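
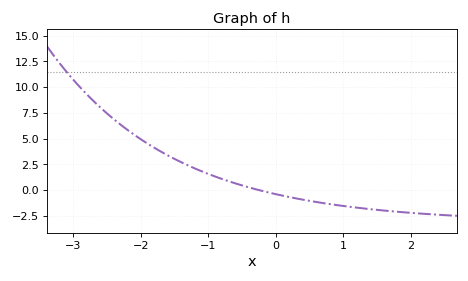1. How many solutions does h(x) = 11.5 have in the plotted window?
1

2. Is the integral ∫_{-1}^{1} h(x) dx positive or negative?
negative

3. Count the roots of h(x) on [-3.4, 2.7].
1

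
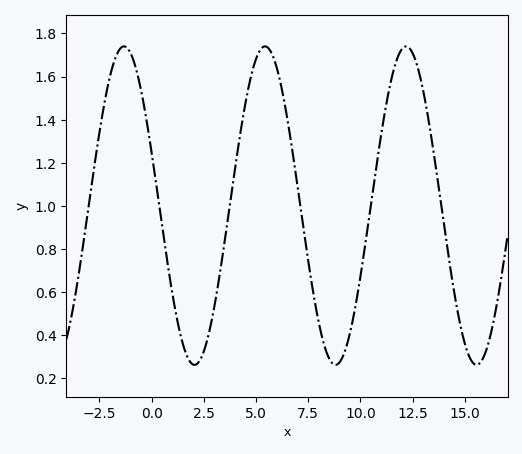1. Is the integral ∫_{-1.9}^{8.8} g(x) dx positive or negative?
positive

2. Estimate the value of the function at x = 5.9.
1.67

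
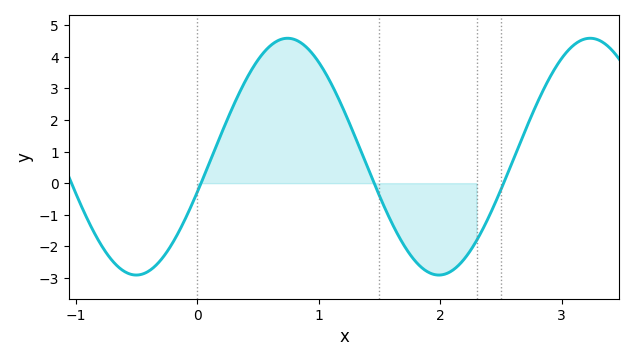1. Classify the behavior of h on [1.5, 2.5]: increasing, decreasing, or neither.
neither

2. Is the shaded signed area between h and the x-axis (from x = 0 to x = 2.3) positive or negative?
positive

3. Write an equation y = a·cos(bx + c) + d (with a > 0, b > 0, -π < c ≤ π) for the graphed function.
y = 3.75cos(2.52x - 1.87) + 0.84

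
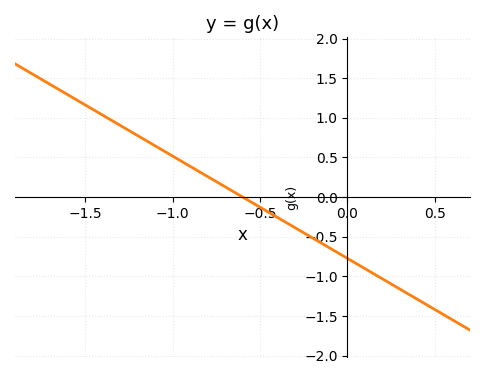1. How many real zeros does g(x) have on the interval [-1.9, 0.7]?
1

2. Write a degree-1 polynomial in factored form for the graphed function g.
y = -1.29(x + 0.6)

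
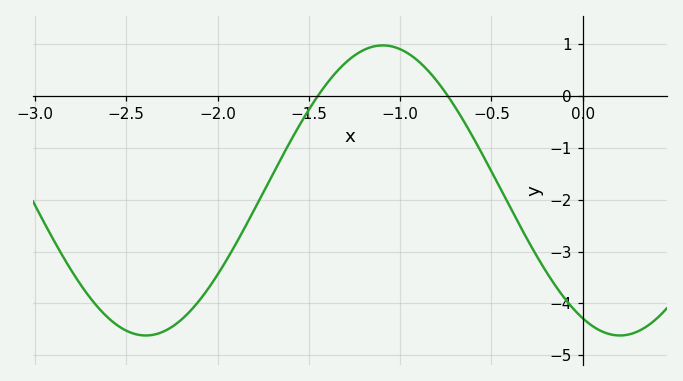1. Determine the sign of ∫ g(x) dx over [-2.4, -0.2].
negative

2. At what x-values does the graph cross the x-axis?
-1.45, -0.75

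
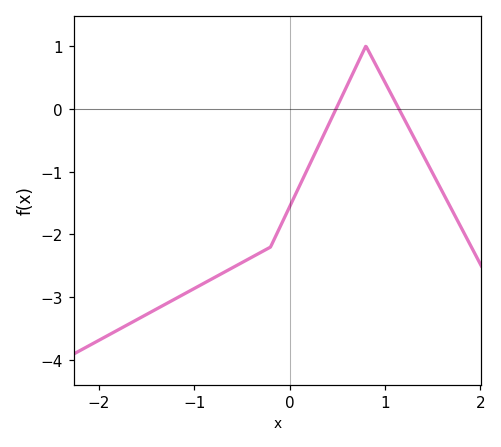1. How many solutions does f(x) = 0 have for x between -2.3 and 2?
2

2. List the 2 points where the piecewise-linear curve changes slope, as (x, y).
(-0.2, -2.2); (0.8, 1)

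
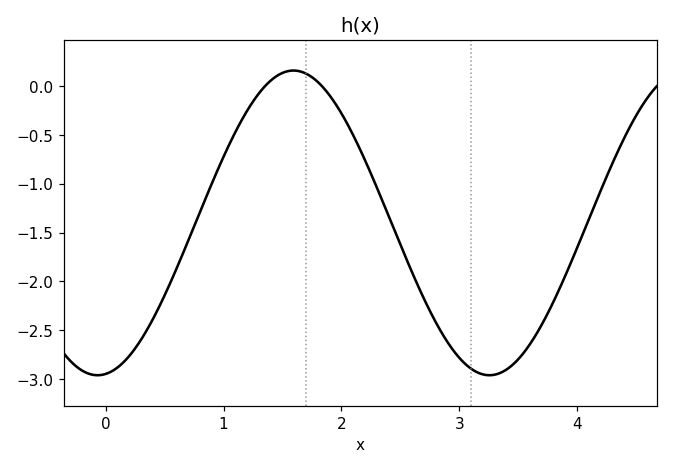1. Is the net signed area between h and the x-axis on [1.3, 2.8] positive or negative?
negative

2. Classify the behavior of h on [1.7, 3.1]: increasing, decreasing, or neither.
decreasing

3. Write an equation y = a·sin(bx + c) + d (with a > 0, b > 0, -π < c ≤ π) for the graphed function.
y = 1.56sin(1.9x - 1.4) - 1.4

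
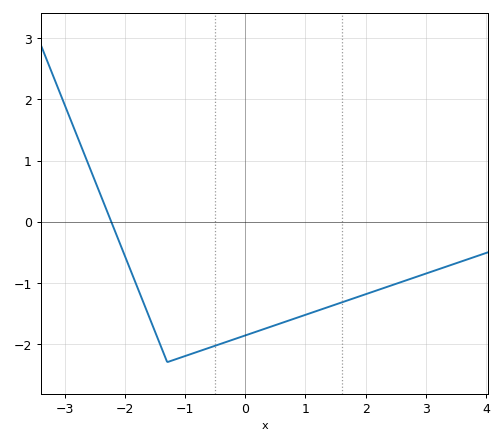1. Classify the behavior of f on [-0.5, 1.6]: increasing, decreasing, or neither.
increasing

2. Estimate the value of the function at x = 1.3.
-1.42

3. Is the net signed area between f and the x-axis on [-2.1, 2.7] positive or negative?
negative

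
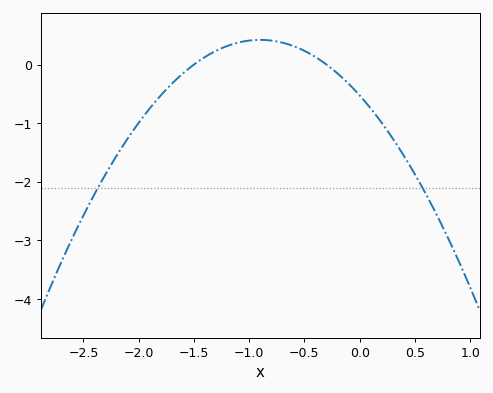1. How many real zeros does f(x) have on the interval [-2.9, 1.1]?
2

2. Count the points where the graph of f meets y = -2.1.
2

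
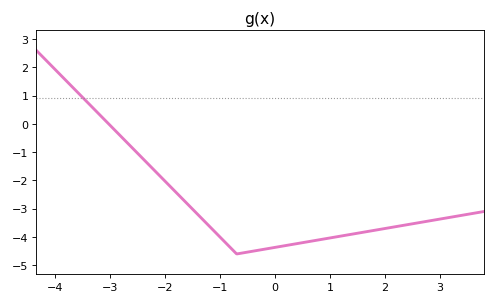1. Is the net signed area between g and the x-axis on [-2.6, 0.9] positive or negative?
negative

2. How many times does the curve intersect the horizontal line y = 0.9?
1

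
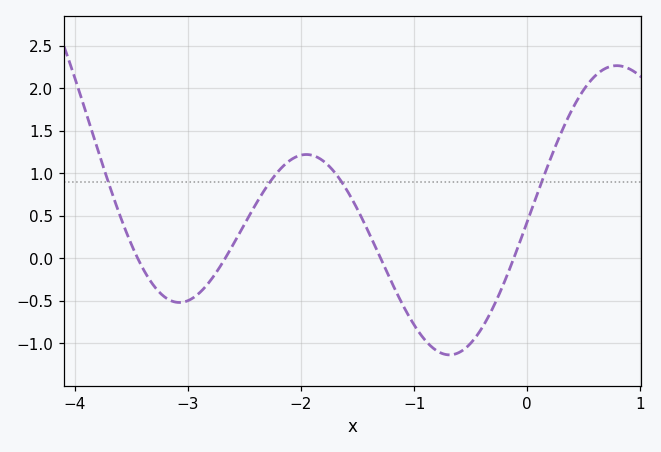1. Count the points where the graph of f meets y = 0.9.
4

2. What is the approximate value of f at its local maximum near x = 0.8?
2.26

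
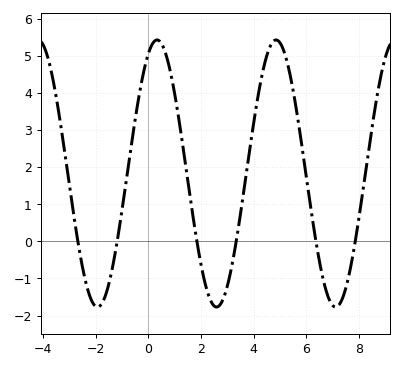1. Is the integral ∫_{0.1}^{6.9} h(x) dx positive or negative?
positive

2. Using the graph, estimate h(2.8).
-1.6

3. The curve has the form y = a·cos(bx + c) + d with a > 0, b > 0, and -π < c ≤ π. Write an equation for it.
y = 3.6cos(1.4x - 0.46) + 1.83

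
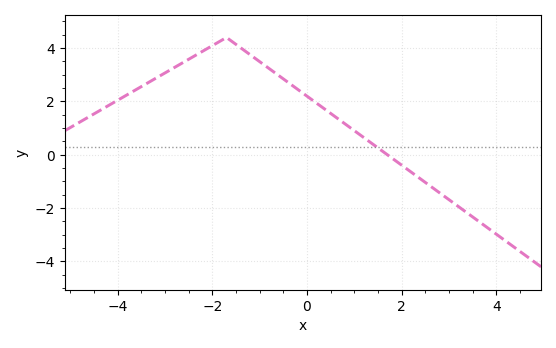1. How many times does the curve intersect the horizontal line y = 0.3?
1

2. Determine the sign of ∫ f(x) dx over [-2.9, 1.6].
positive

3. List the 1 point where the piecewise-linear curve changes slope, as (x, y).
(-1.7, 4.4)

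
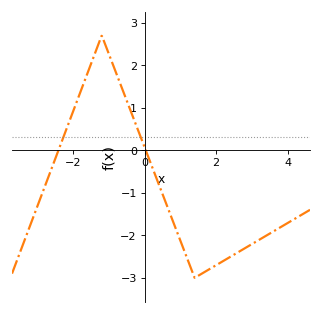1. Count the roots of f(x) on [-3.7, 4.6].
2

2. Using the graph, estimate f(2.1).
-2.65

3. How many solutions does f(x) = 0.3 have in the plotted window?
2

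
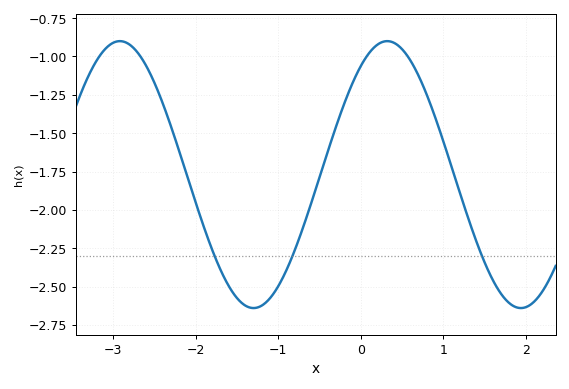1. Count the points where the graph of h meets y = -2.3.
3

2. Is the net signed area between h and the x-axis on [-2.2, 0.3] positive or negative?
negative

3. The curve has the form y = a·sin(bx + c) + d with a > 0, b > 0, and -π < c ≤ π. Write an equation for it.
y = 0.87sin(1.9x + 0.95) - 1.77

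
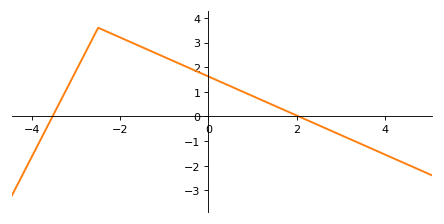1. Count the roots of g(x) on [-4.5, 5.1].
2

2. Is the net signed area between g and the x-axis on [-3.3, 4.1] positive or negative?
positive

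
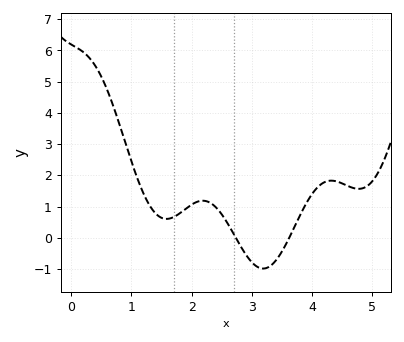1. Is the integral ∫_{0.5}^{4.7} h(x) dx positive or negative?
positive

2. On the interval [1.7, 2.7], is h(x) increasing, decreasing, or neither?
neither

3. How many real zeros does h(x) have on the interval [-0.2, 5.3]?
2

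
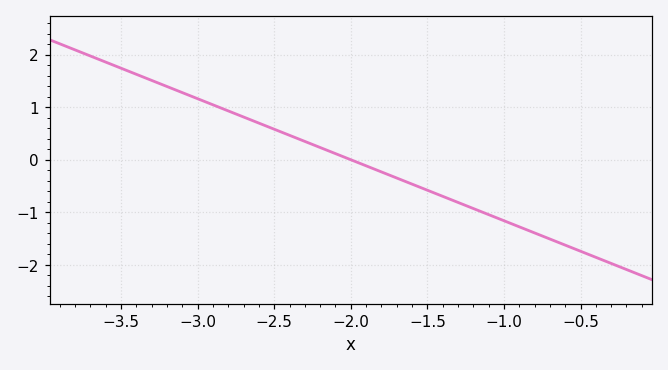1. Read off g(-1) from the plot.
-1.2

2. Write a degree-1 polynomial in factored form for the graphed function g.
y = -1.16(x + 2)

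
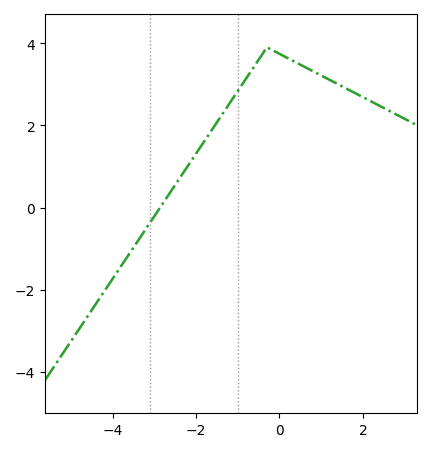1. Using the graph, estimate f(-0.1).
3.8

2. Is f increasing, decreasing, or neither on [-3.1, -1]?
increasing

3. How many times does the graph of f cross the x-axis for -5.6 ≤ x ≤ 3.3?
1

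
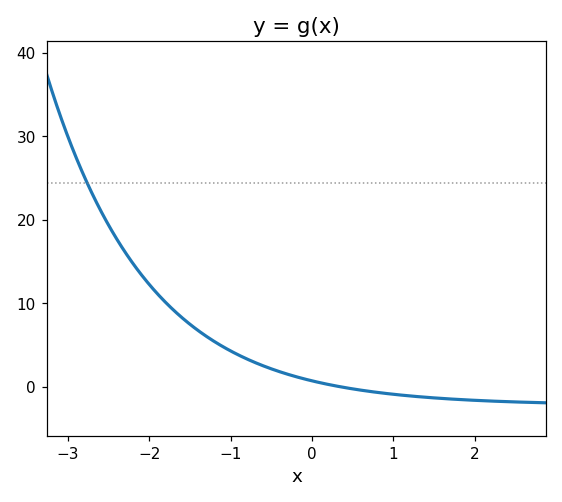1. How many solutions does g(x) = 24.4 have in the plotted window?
1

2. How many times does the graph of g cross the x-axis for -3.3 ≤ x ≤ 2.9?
1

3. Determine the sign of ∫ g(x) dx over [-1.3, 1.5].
positive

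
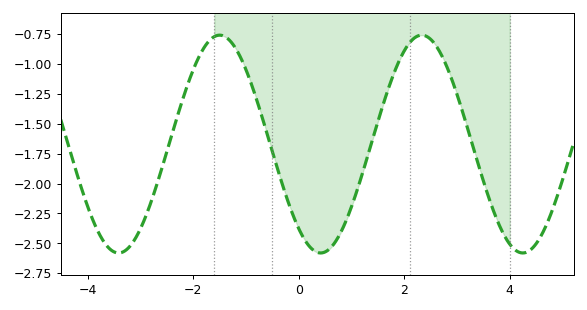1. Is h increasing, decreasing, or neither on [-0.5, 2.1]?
neither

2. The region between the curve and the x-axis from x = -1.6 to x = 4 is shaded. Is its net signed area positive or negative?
negative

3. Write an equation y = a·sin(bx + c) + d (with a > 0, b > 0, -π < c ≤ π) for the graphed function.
y = 0.91sin(1.64x - 2.25) - 1.67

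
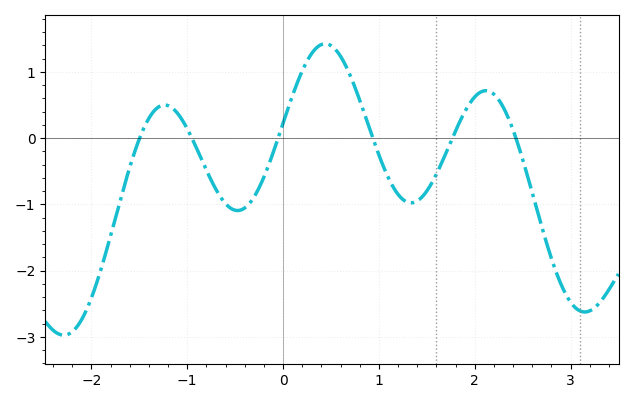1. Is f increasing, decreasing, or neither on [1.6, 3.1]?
neither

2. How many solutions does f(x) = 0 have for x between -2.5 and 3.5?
6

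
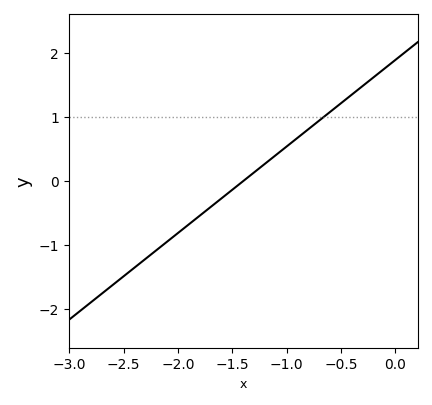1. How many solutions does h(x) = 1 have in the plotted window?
1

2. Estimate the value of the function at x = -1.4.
0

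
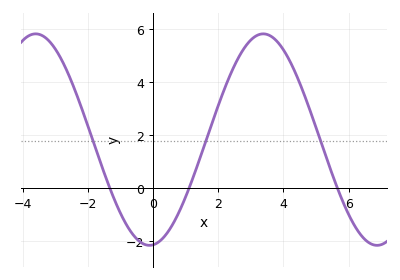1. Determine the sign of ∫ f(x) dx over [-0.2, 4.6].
positive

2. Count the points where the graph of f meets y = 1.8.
3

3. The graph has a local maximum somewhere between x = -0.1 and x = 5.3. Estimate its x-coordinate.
3.38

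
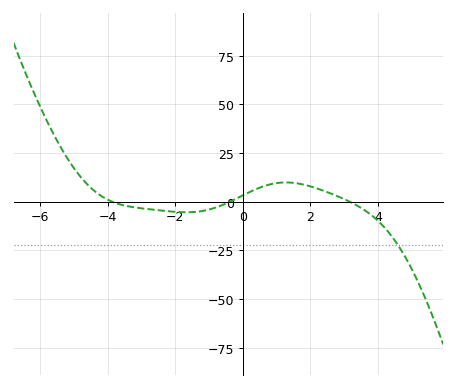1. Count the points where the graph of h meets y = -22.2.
1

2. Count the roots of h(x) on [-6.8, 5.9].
3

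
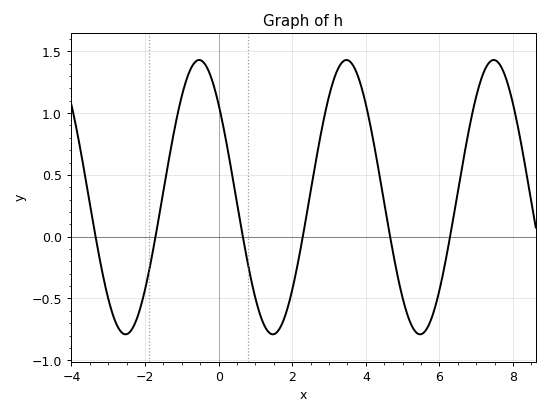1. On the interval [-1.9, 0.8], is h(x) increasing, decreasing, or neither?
neither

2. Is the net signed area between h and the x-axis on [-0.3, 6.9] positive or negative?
positive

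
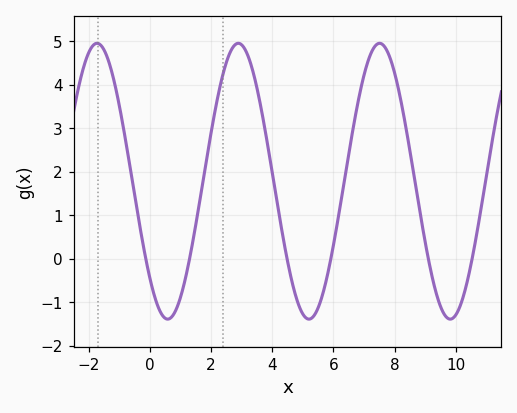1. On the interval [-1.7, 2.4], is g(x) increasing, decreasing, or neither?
neither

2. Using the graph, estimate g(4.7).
-0.7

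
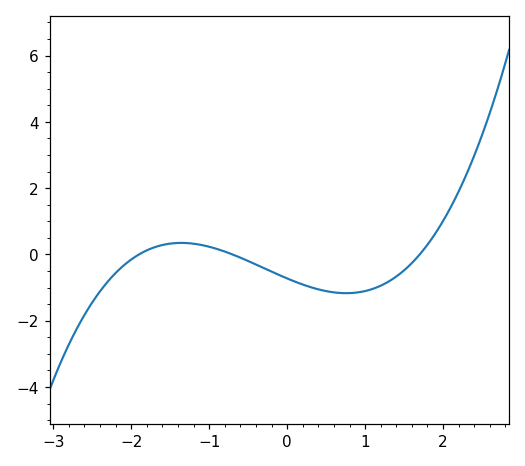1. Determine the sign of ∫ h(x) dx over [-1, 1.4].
negative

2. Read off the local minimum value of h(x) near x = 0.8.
-1.2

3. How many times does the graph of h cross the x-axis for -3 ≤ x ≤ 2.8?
3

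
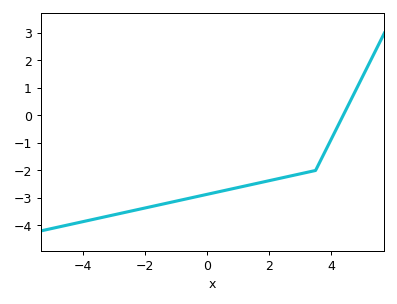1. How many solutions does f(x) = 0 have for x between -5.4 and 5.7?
1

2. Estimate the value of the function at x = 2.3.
-2.3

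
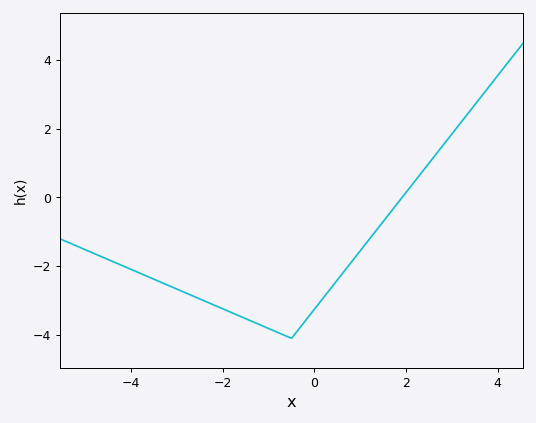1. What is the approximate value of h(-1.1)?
-3.8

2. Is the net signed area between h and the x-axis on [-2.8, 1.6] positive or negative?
negative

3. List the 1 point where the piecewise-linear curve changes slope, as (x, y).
(-0.5, -4.1)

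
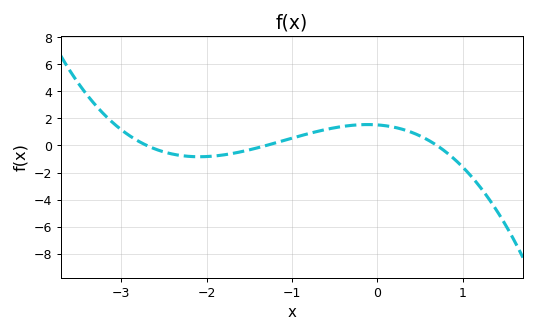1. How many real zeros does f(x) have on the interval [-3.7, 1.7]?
3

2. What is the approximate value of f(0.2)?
1.4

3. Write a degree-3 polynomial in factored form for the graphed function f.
y = -0.62(x + 2.7)(x + 1.3)(x - 0.7)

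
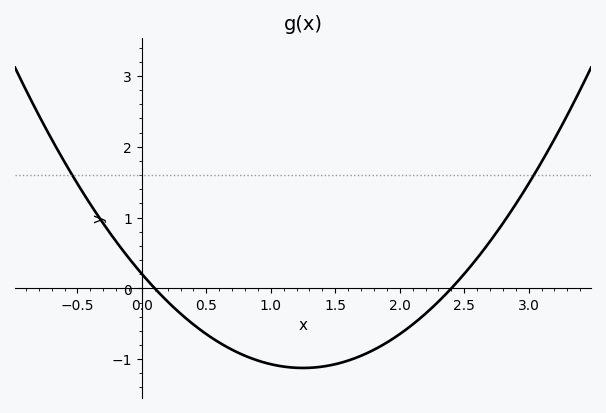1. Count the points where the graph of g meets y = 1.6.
2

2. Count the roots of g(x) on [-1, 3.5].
2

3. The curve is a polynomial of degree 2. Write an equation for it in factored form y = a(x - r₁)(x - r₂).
y = 0.85(x - 0.1)(x - 2.4)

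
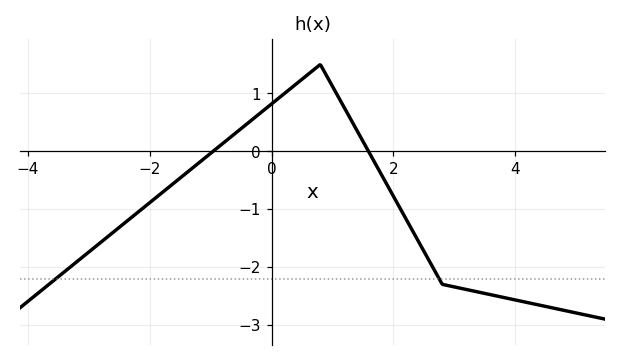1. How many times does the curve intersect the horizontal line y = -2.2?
2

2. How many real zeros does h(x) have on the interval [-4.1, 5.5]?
2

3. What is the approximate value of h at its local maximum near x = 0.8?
1.5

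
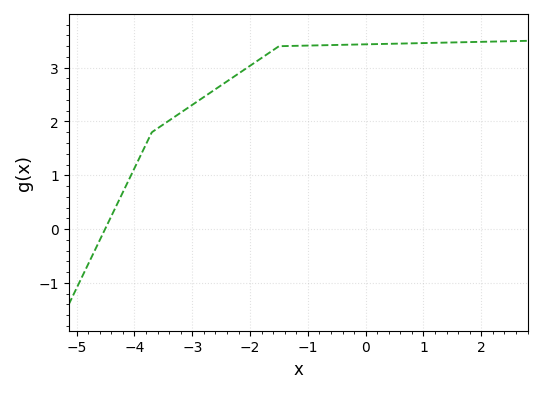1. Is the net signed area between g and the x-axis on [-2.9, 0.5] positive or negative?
positive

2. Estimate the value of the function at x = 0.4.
3.4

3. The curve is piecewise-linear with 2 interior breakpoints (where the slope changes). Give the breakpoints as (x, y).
(-3.7, 1.8); (-1.5, 3.4)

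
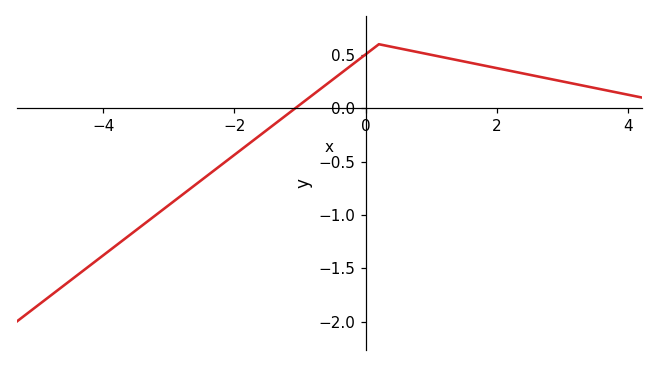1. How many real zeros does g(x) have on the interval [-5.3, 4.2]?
1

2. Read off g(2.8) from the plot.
0.276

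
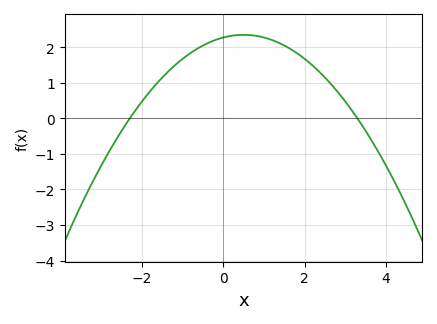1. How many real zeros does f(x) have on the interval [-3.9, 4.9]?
2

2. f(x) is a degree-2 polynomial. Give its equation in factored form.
y = -0.3(x + 2.3)(x - 3.3)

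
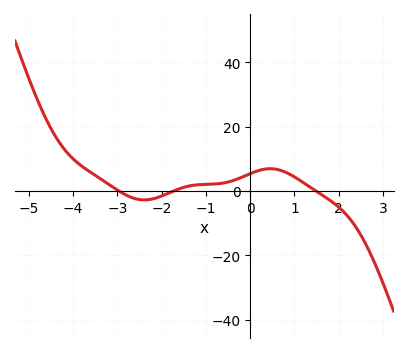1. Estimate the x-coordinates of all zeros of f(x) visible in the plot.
-2.96, -1.73, 1.49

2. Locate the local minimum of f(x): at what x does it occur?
-2.39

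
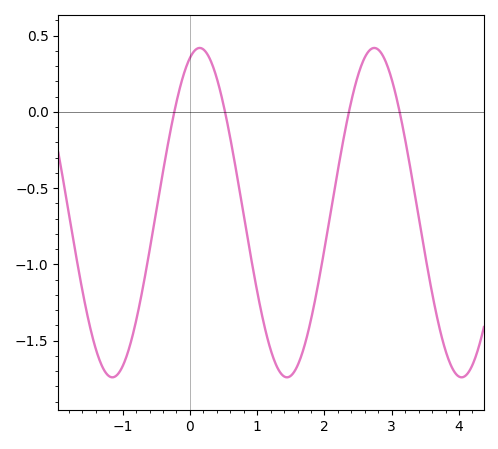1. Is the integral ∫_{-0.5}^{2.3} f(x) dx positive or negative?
negative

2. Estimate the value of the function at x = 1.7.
-1.54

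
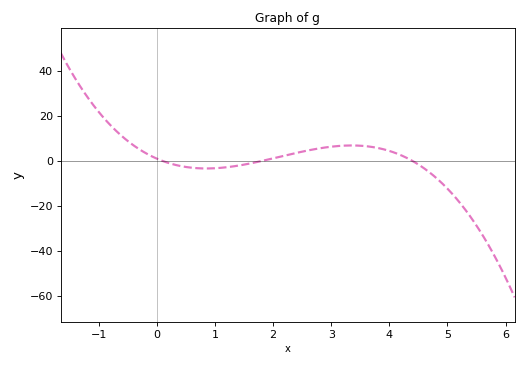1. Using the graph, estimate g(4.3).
1.38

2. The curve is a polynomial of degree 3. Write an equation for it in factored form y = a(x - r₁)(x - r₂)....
y = -1.31(x - 0.1)(x - 1.8)(x - 4.4)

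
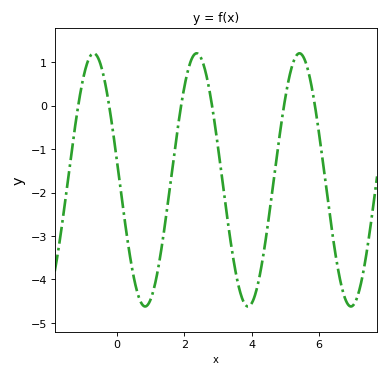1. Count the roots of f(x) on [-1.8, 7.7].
6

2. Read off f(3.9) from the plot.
-4.62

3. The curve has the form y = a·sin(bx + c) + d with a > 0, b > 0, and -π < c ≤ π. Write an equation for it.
y = 2.91sin(2.06x + 2.98) - 1.71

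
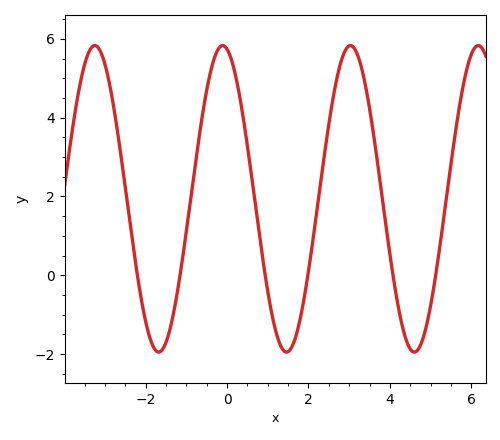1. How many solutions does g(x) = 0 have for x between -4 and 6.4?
6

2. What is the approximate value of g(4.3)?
-1.26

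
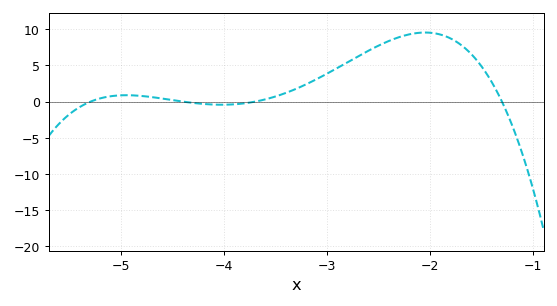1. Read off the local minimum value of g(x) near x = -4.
-0.428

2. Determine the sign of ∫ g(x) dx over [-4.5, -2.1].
positive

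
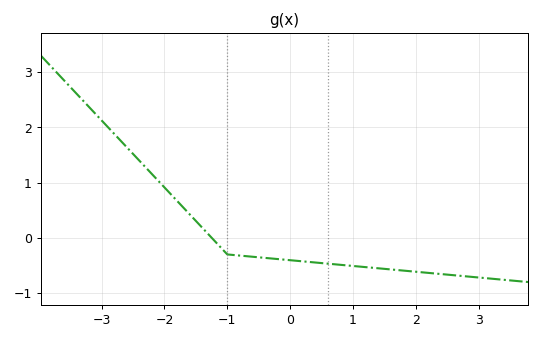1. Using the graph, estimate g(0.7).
-0.477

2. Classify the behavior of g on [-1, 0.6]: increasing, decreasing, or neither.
decreasing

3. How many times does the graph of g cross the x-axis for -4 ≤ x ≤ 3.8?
1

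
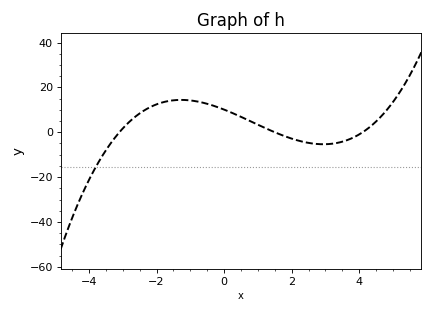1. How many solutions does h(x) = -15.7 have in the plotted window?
1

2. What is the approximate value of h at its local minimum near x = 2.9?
-6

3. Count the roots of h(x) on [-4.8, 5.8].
3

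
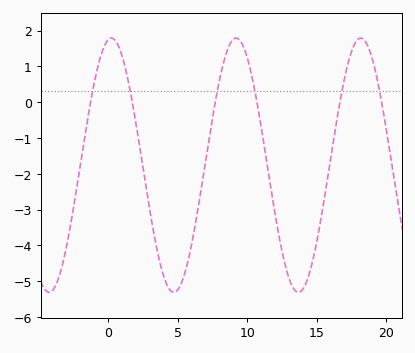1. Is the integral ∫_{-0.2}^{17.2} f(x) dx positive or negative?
negative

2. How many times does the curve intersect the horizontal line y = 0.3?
6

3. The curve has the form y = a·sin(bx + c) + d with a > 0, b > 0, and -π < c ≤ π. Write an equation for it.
y = 3.55sin(0.7x + 1.42) - 1.76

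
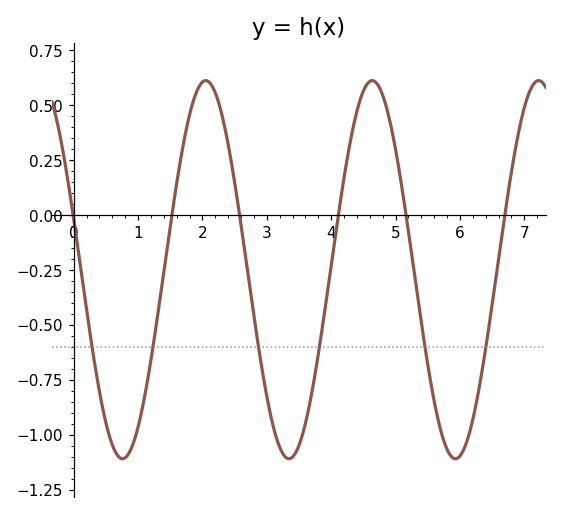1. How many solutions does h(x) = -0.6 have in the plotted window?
6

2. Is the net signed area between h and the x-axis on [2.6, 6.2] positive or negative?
negative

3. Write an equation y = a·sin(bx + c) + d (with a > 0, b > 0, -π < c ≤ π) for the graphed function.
y = 0.86sin(2.4x + 2.9) - 0.25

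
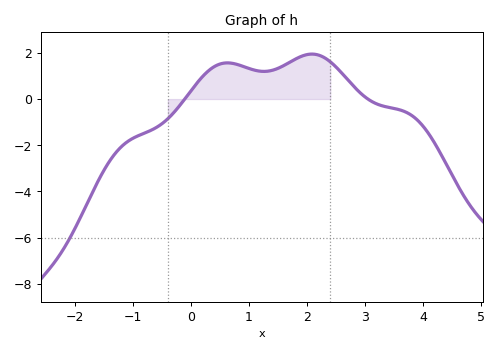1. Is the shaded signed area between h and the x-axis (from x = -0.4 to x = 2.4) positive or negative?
positive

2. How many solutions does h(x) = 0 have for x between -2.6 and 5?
2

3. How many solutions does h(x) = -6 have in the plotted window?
1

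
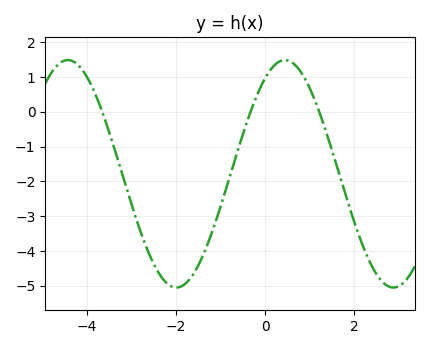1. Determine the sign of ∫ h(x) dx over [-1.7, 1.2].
negative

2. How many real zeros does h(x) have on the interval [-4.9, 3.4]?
3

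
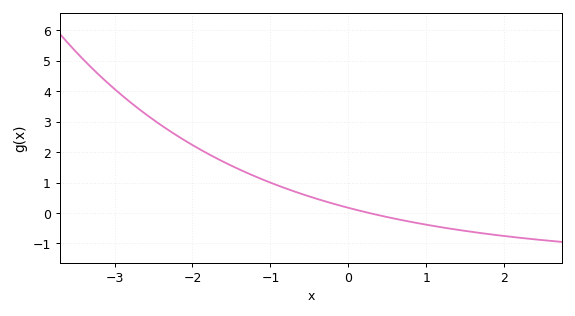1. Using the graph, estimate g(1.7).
-0.659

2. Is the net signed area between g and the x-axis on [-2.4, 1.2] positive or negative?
positive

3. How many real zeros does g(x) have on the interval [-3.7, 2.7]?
1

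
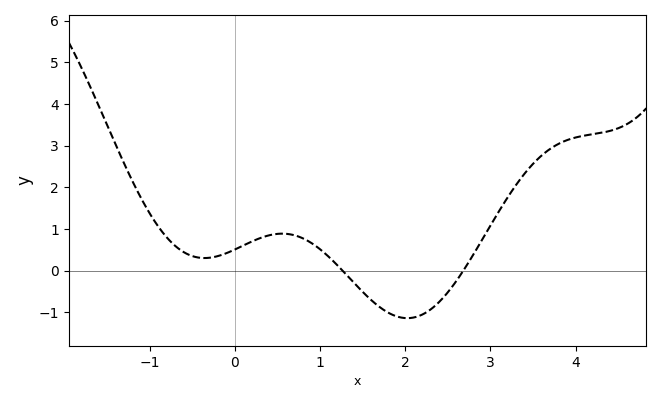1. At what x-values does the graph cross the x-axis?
1.3, 2.7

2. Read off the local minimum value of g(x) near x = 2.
-1.1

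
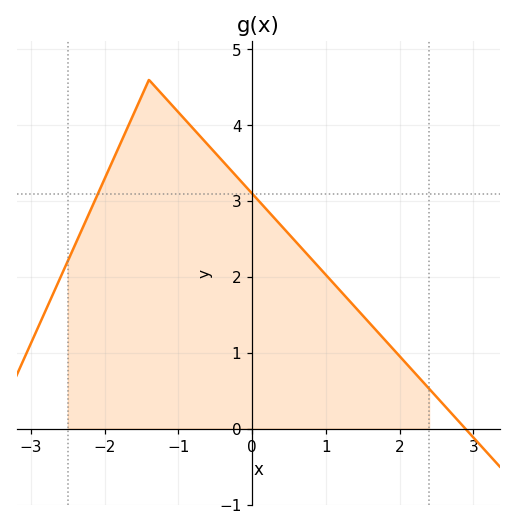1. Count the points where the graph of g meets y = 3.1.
2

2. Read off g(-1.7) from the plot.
3.9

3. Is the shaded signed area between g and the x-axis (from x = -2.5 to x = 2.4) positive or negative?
positive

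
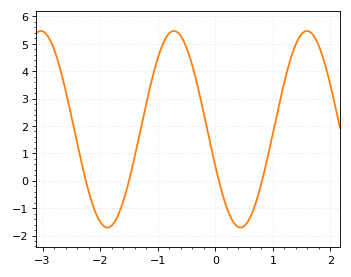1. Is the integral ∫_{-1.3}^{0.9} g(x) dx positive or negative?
positive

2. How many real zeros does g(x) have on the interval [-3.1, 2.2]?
4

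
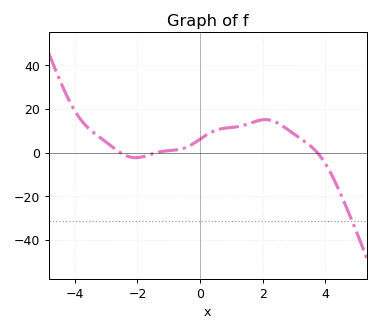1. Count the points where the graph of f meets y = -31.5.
1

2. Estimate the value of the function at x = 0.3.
8.87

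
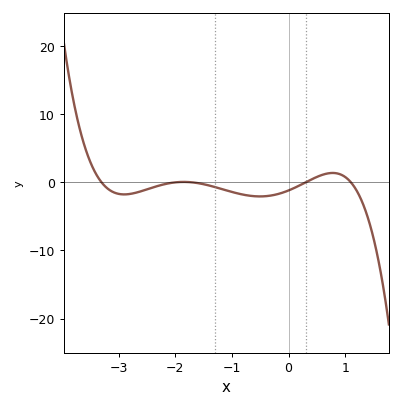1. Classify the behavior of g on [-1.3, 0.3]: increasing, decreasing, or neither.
neither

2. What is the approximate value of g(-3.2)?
-1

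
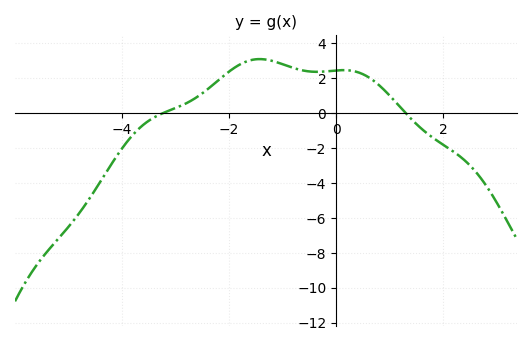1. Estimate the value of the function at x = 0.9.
1.2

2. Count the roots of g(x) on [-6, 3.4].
2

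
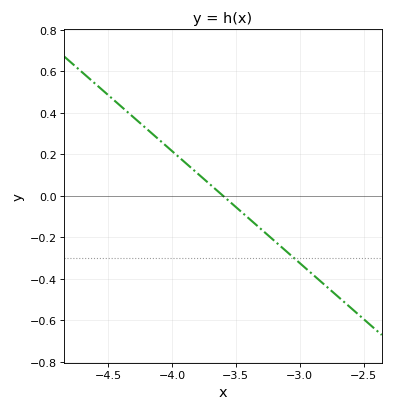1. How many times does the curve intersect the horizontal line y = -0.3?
1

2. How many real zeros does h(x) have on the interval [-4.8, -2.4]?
1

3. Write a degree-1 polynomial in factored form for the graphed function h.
y = -0.54(x + 3.6)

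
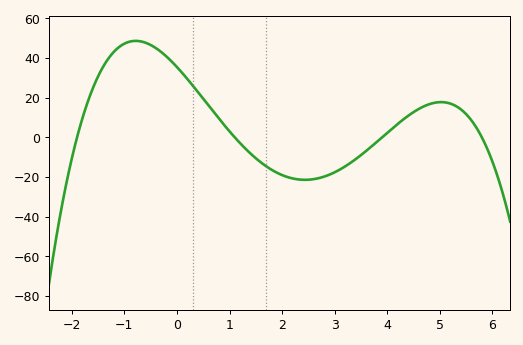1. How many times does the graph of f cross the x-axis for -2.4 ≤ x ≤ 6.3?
4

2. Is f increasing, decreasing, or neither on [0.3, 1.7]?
decreasing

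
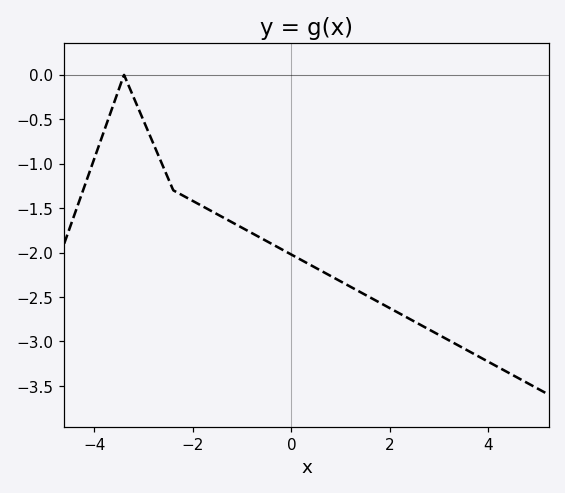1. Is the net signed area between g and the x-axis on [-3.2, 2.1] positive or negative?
negative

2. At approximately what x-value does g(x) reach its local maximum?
-3.4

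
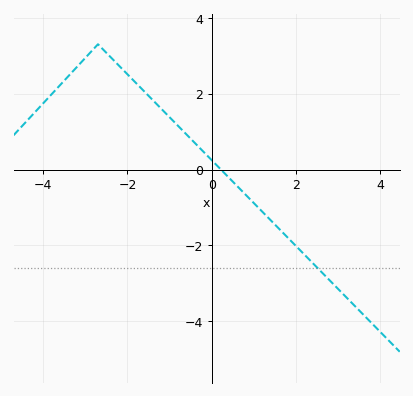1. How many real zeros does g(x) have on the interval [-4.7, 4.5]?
1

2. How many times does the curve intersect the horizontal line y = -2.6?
1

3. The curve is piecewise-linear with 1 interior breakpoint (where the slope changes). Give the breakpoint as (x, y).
(-2.7, 3.3)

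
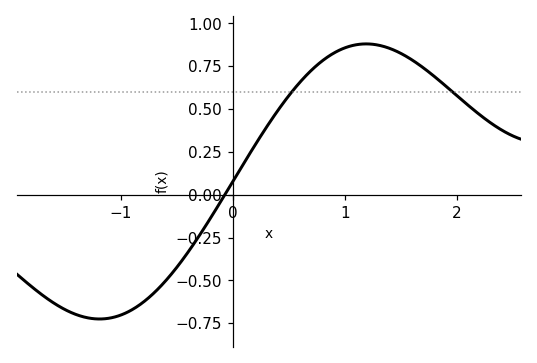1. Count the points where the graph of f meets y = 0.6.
2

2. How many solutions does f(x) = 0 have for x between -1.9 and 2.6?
1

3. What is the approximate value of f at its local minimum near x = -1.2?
-0.72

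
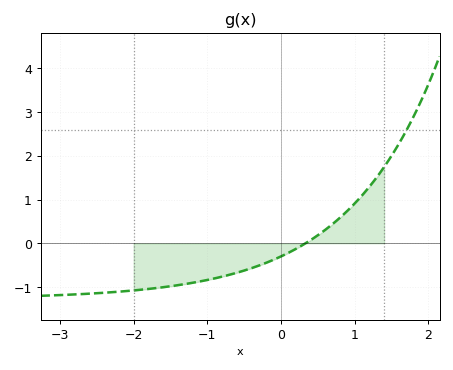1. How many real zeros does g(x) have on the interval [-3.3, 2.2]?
1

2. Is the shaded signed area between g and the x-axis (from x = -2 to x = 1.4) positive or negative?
negative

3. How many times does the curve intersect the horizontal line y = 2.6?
1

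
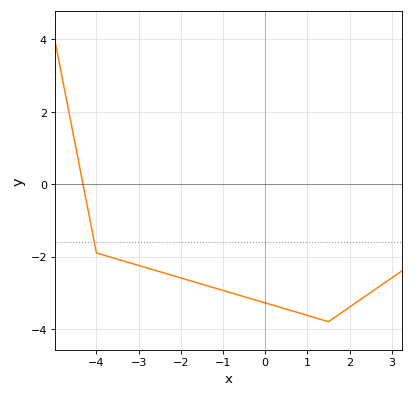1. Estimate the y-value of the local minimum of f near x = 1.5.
-3.8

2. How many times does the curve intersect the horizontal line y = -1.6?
1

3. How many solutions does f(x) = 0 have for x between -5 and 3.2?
1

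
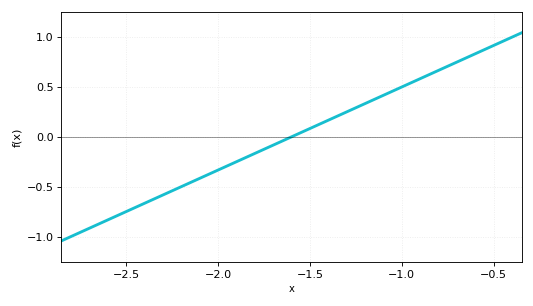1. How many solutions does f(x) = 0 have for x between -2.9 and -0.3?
1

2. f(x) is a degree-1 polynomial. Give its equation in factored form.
y = 0.83(x + 1.6)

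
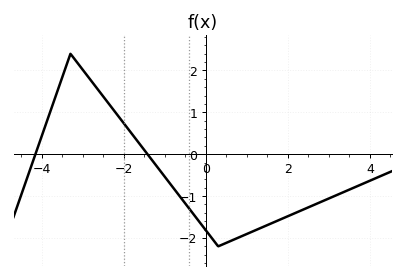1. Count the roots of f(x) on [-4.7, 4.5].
2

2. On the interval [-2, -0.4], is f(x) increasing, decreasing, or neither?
decreasing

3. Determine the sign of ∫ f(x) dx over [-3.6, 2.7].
negative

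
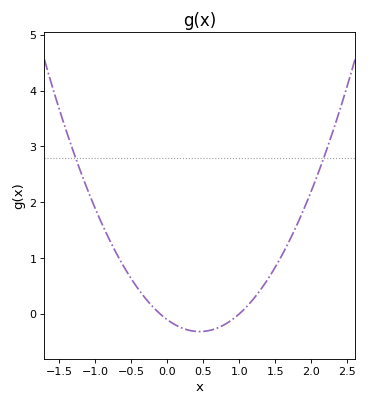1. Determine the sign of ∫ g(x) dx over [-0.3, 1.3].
negative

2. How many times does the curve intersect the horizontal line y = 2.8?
2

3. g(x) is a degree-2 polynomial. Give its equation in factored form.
y = 1.05(x + 0.1)(x - 1)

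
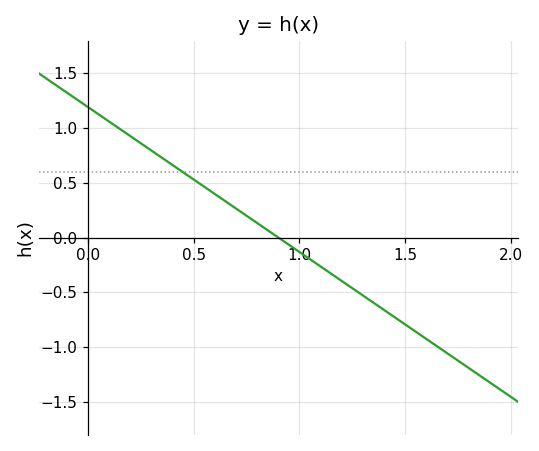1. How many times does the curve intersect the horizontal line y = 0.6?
1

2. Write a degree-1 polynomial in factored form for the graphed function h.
y = -1.32(x - 0.9)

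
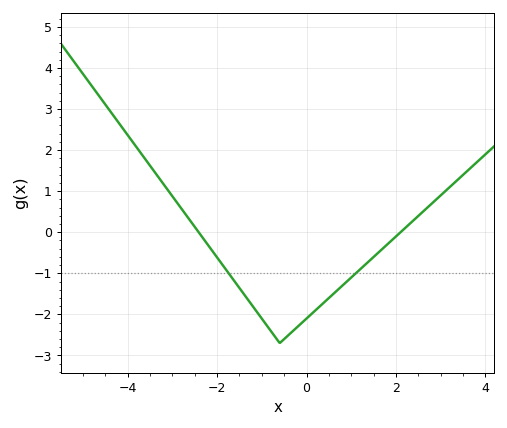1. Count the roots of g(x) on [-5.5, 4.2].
2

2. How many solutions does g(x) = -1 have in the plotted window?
2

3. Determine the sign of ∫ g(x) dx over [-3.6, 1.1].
negative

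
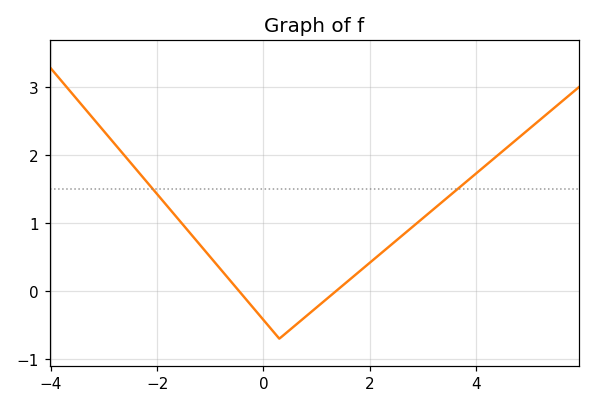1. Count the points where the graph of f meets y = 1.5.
2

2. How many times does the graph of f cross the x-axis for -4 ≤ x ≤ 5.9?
2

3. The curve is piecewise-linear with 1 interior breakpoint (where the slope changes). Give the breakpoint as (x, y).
(0.3, -0.7)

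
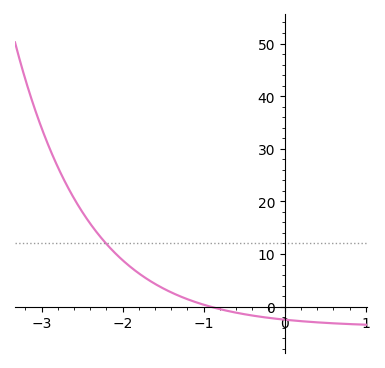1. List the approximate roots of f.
-0.9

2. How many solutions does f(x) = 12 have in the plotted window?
1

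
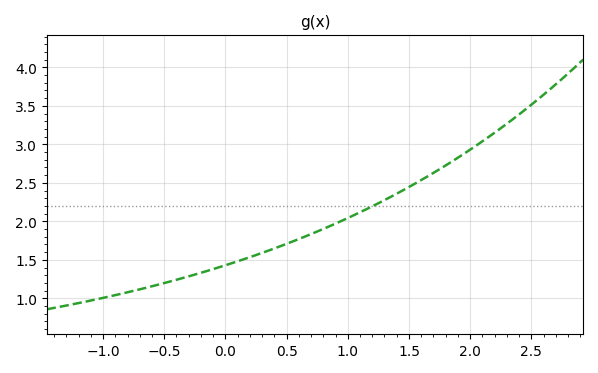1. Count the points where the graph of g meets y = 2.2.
1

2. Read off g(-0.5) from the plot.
1.2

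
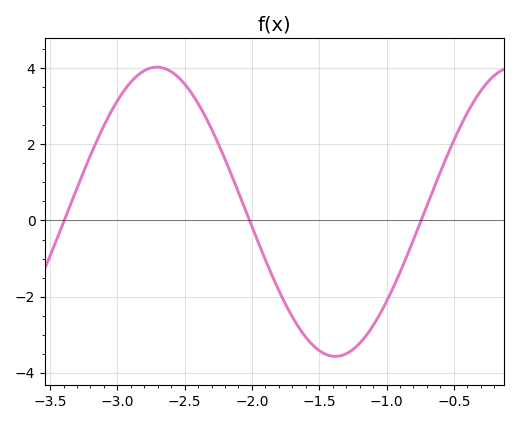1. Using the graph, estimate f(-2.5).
3.6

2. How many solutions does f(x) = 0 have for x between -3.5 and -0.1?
3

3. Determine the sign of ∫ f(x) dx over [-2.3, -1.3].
negative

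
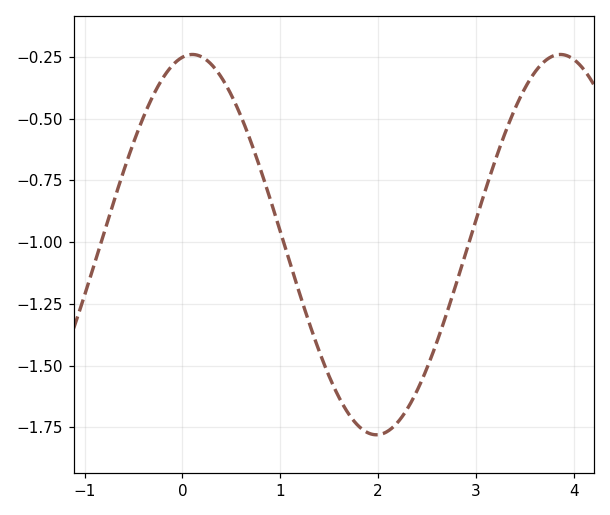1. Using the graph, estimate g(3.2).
-0.668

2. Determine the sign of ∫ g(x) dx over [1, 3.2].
negative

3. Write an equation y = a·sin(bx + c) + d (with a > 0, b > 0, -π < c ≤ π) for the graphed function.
y = 0.77sin(1.67x + 1.4) - 1.01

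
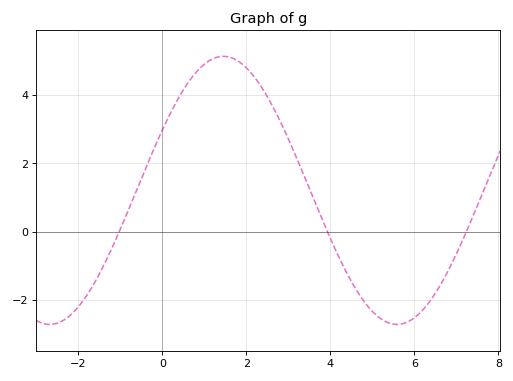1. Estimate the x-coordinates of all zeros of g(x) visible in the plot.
-1.03, 3.93, 7.24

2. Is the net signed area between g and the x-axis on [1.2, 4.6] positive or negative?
positive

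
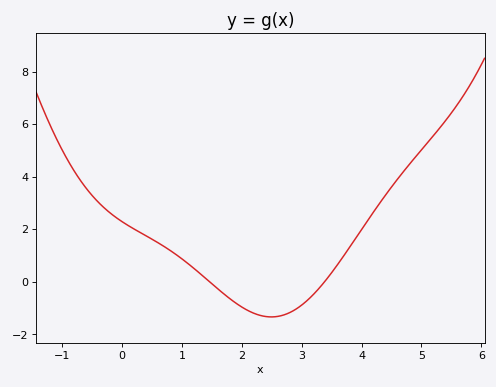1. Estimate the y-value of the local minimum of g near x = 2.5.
-1.4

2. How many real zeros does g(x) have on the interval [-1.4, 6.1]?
2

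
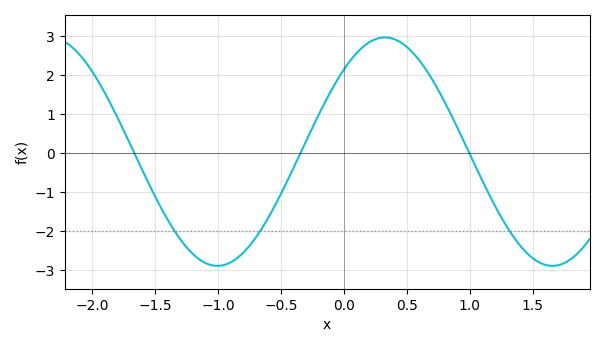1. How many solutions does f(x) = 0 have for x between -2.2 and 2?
3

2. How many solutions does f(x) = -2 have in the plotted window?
3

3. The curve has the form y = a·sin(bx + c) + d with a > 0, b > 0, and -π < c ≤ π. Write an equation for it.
y = 2.93sin(2.36x + 0.802) + 0.03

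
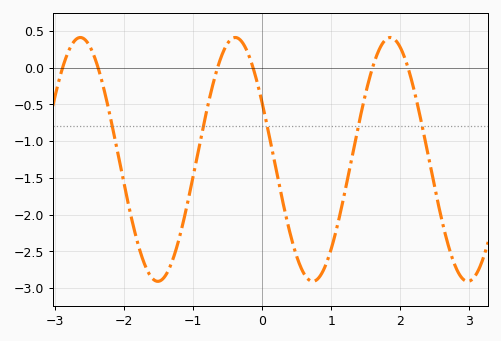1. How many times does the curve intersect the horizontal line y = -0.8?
5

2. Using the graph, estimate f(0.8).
-2.88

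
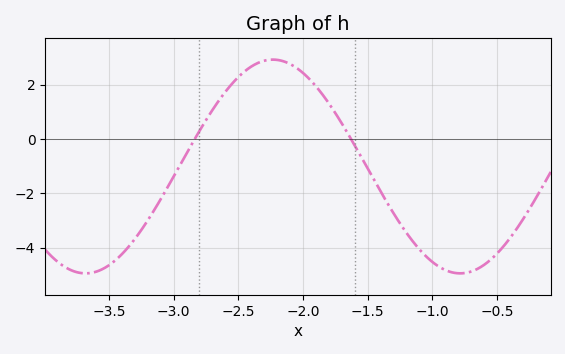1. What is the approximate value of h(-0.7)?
-4.87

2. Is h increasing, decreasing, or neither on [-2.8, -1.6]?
neither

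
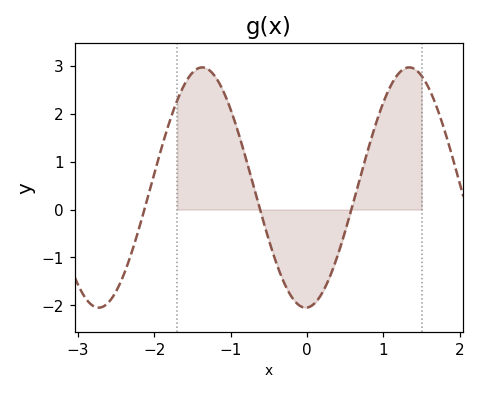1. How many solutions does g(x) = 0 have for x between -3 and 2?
3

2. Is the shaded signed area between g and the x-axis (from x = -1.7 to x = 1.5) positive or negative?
positive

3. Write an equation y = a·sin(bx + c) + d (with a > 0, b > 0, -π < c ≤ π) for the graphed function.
y = 2.51sin(2.32x - 1.53) + 0.46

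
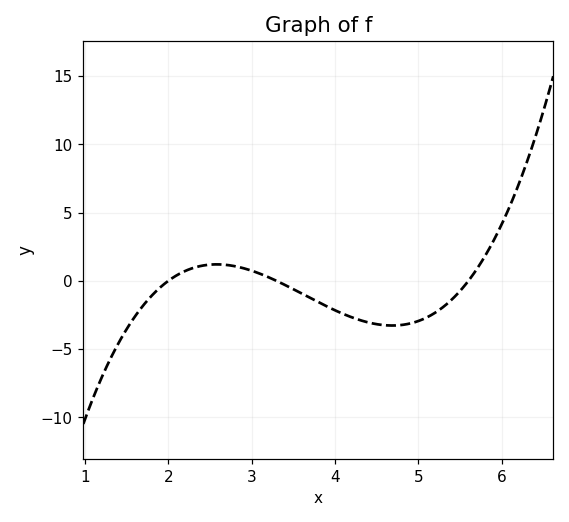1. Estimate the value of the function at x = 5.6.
0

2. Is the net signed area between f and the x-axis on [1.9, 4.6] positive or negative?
negative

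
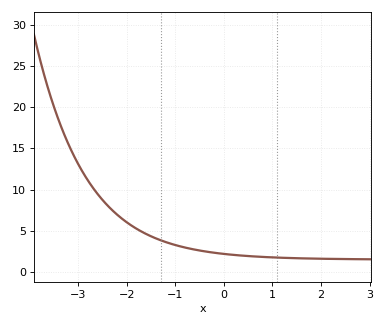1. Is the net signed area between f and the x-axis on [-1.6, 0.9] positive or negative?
positive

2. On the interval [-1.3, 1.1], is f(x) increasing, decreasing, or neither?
decreasing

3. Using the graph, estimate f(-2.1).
6.5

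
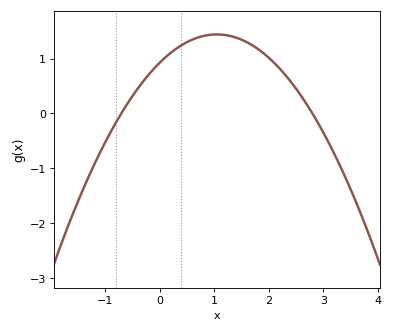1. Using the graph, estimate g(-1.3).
-1.2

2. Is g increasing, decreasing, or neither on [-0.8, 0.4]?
increasing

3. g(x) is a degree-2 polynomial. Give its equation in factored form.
y = -0.47(x + 0.7)(x - 2.8)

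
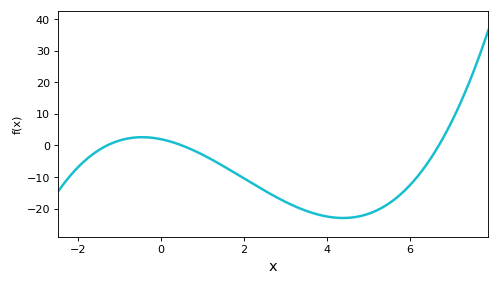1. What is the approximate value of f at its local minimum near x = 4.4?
-23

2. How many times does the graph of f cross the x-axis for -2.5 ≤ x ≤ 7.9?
3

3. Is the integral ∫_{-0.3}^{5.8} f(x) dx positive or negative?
negative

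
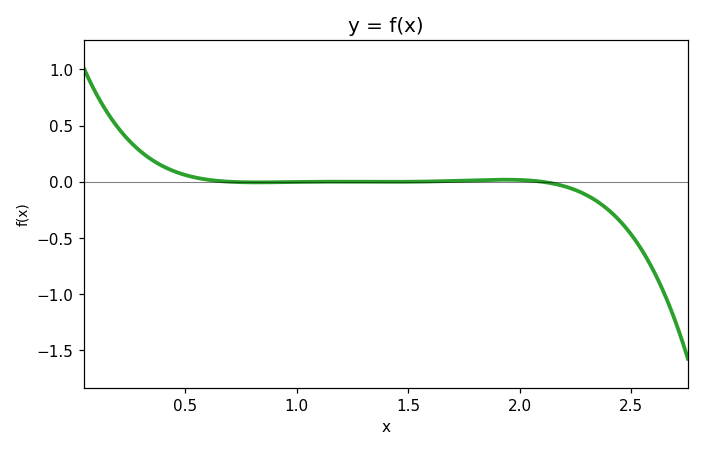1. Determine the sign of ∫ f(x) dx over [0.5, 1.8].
positive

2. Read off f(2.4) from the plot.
-0.25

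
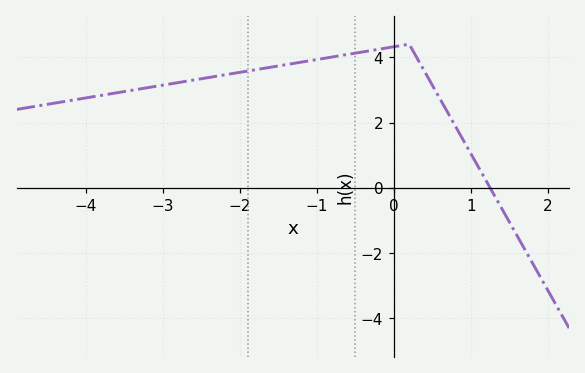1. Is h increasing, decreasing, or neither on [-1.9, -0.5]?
increasing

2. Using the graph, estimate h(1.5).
-1.05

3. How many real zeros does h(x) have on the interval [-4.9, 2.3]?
1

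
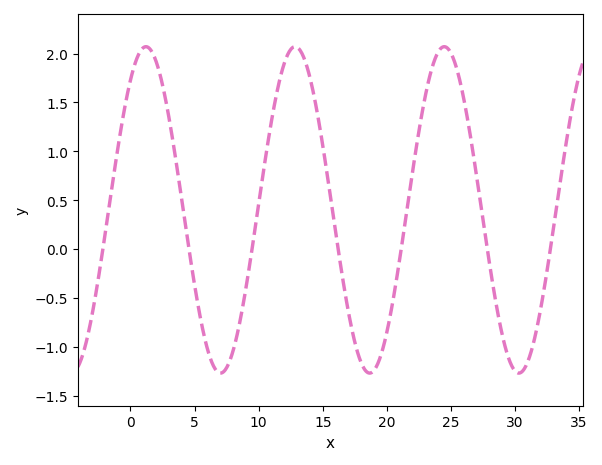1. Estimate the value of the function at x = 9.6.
0.102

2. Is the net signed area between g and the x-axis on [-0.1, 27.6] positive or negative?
positive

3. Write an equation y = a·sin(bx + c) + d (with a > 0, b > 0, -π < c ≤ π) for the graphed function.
y = 1.67sin(0.54x + 0.92) + 0.4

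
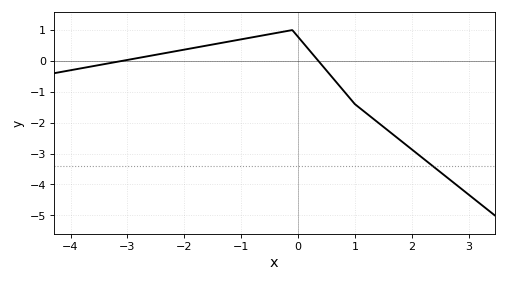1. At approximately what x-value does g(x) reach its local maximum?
-0.2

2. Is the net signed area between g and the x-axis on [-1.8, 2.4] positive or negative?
negative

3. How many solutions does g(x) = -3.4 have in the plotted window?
1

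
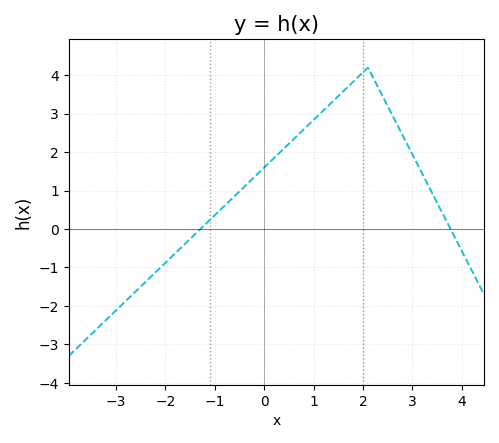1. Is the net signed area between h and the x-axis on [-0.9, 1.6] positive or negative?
positive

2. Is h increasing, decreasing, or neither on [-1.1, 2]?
increasing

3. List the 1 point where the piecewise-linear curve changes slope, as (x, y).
(2.1, 4.2)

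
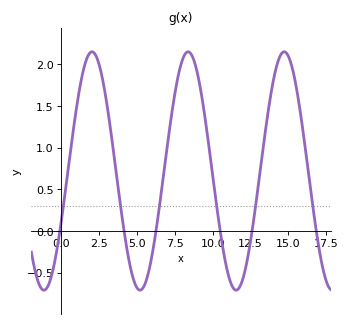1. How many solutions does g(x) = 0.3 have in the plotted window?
6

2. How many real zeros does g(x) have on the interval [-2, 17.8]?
6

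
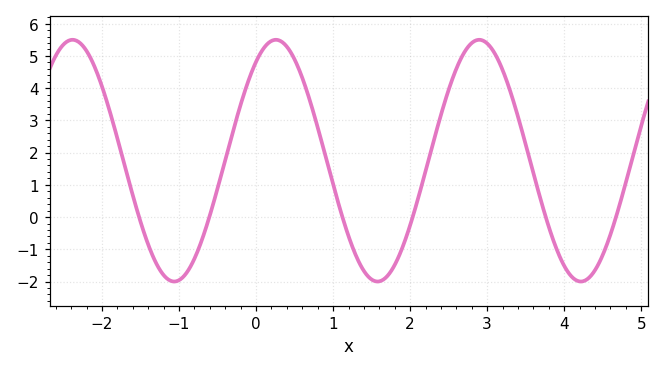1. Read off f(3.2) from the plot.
4.57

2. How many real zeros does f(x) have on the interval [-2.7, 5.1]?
6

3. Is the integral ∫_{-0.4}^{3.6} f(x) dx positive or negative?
positive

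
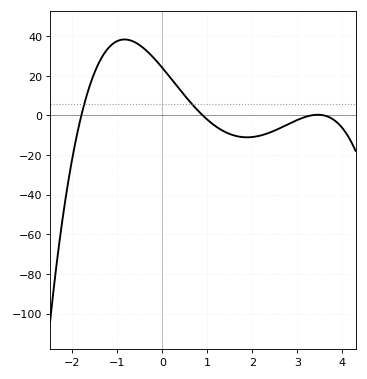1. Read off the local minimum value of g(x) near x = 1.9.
-11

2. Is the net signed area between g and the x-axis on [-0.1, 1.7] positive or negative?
positive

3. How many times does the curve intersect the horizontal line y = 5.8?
2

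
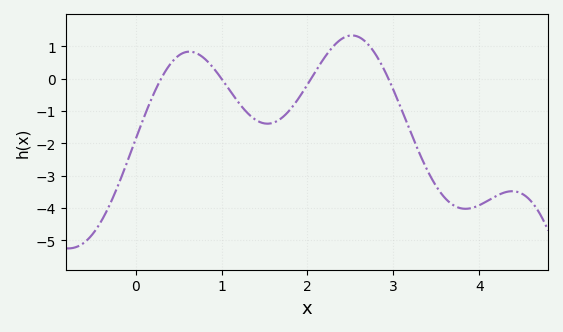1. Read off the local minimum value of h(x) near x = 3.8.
-4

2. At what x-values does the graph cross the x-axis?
0.3, 1, 2, 2.9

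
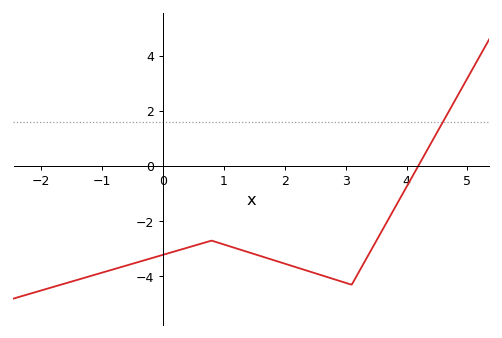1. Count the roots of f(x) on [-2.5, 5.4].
1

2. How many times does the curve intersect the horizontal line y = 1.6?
1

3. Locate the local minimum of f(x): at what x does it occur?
3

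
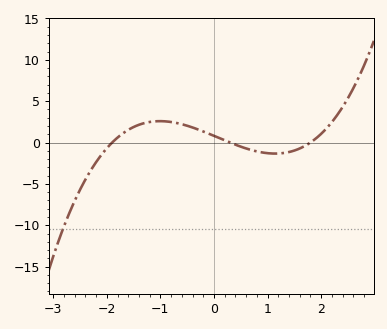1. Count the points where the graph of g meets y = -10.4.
1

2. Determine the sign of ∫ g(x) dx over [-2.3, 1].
positive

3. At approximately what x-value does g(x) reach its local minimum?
1.1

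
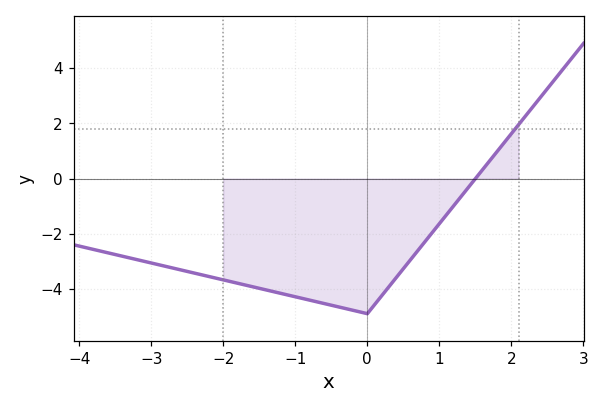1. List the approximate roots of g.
1.5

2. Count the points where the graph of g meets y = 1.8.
1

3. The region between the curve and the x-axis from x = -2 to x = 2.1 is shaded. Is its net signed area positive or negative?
negative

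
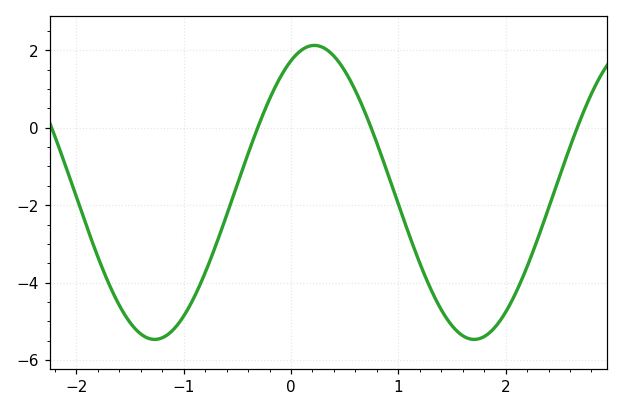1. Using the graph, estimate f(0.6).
0.961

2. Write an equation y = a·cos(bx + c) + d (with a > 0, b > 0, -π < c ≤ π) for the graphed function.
y = 3.8cos(2.11x - 0.46) - 1.67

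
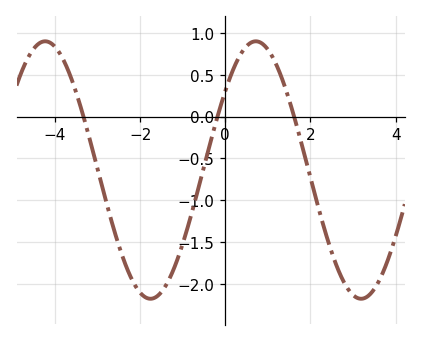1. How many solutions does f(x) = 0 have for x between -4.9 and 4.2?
3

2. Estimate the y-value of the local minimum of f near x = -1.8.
-2.2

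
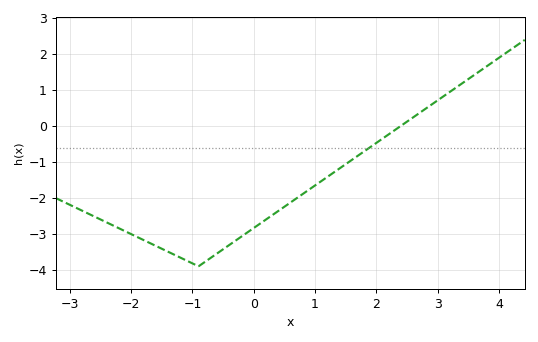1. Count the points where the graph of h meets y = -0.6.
1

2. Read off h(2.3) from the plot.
-0.1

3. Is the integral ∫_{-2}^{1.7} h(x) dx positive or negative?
negative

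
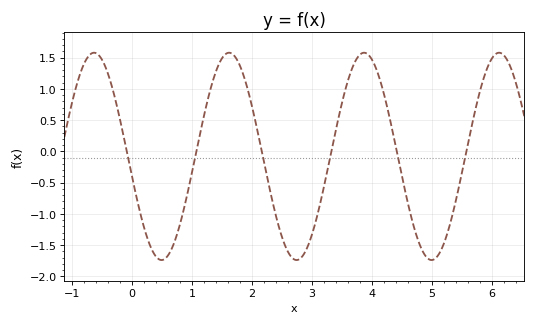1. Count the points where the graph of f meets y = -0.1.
6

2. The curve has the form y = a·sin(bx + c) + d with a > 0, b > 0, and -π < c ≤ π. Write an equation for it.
y = 1.66sin(2.8x - 3) - 0.08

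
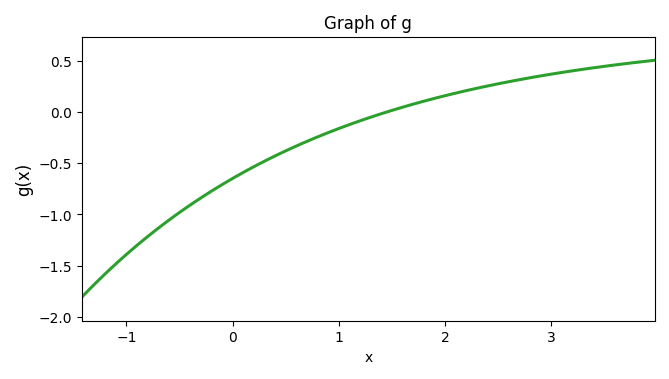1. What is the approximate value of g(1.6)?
0.045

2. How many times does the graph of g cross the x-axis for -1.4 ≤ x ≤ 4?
1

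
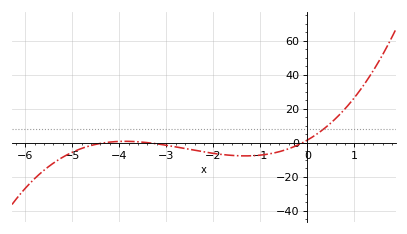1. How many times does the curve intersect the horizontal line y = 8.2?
1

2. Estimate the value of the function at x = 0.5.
12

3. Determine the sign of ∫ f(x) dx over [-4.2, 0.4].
negative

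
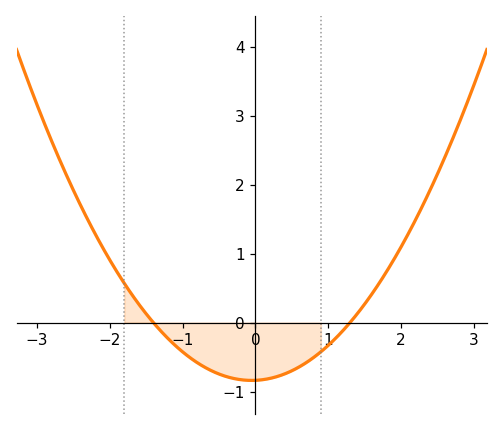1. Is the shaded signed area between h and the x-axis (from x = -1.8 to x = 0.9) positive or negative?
negative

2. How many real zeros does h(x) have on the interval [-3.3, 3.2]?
2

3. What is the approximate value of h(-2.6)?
2.15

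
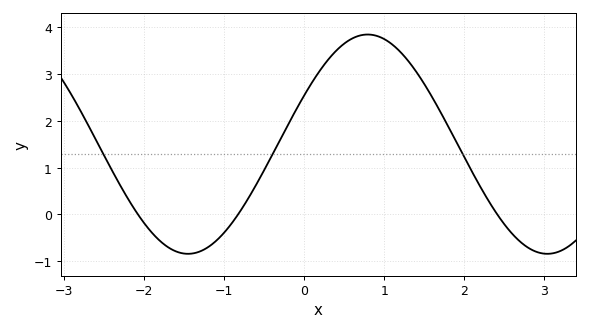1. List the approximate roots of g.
-2.1, -0.8, 2.4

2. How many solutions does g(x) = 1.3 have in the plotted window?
3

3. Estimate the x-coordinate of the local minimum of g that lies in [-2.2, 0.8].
-1.4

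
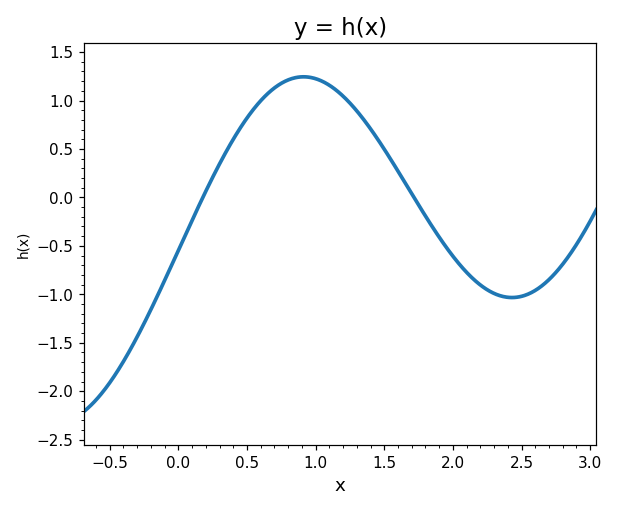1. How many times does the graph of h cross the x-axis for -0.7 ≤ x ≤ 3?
2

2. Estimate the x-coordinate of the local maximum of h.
0.913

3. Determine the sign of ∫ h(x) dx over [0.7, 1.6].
positive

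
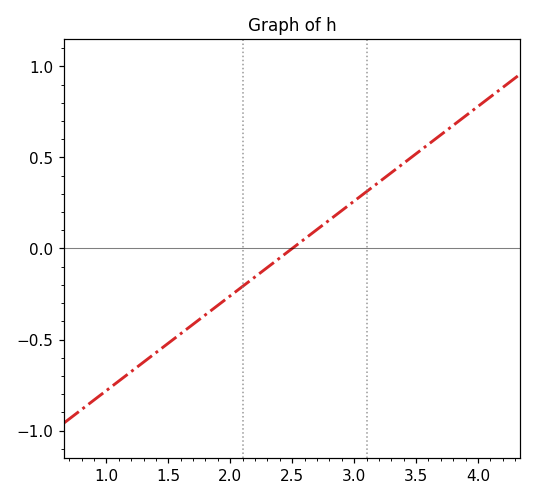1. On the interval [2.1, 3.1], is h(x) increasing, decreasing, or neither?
increasing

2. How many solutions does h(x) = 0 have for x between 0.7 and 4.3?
1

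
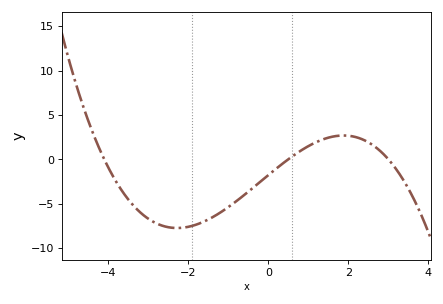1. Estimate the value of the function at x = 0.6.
0.327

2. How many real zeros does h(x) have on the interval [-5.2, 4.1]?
3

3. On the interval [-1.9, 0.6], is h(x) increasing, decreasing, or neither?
increasing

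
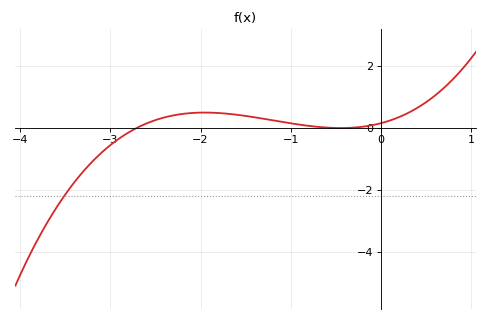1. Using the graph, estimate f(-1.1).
0.186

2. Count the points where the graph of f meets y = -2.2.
1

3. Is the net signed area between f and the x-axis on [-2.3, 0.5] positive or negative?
positive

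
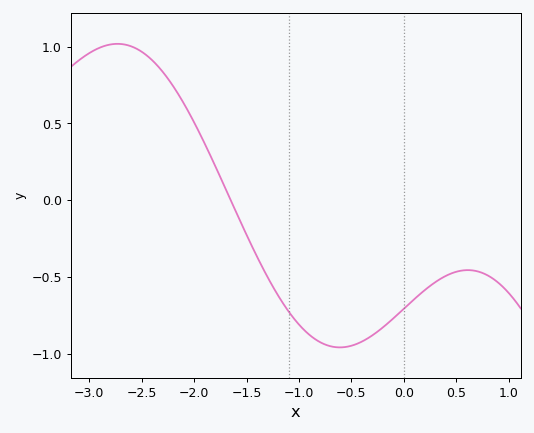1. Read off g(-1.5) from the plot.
-0.224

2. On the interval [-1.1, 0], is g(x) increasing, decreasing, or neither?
neither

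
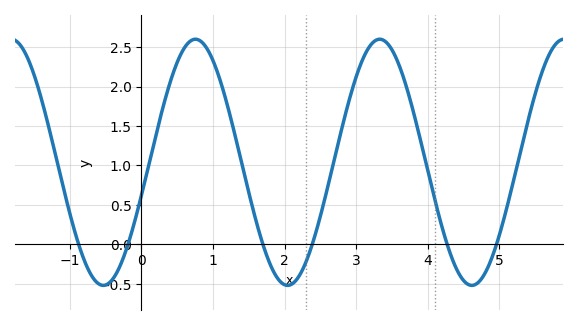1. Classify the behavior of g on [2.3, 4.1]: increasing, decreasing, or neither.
neither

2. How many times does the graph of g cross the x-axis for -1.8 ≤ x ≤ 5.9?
6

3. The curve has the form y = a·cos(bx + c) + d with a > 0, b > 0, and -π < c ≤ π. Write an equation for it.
y = 1.56cos(2.4x - 1.8) + 1.04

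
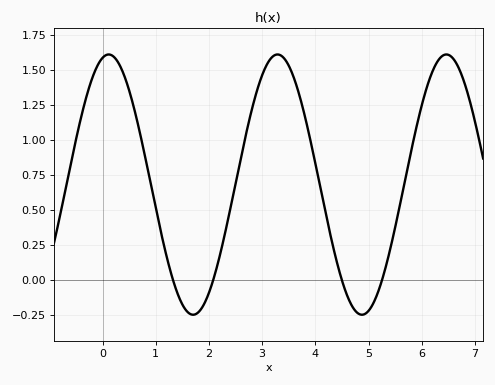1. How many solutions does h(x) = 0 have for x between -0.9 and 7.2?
4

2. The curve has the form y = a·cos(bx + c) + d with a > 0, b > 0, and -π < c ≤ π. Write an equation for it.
y = 0.93cos(2x - 0.23) + 0.68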